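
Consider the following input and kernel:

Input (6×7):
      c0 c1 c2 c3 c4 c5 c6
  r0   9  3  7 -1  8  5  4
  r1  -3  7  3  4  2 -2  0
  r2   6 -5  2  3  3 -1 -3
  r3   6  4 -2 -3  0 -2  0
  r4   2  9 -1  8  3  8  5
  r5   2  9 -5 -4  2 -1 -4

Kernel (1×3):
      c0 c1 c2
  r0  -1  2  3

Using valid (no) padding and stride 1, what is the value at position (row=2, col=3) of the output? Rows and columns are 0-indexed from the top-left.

The receptive field on the input at this output position is [3 3 -1]. Elementwise product with the kernel and sum: 3·-1 + 3·2 + -1·3.

0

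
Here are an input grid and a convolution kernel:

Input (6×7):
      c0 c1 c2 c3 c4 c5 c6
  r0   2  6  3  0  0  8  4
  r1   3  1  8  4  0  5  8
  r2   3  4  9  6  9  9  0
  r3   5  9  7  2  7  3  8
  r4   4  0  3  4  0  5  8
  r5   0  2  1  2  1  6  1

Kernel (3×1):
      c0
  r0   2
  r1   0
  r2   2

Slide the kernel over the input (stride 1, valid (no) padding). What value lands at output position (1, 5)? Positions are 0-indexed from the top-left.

16

The receptive field on the input at this output position is [5 / 9 / 3]. Elementwise product with the kernel and sum: 5·2 + 3·2.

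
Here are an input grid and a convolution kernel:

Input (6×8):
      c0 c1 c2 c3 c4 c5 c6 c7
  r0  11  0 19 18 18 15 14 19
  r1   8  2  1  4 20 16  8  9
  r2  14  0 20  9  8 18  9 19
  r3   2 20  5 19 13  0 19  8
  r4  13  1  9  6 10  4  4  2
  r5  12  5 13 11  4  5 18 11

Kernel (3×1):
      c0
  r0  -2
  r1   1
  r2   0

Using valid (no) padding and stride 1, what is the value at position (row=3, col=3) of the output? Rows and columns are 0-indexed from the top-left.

-32

The receptive field on the input at this output position is [19 / 6 / 11]. Elementwise product with the kernel and sum: 19·-2 + 6·1.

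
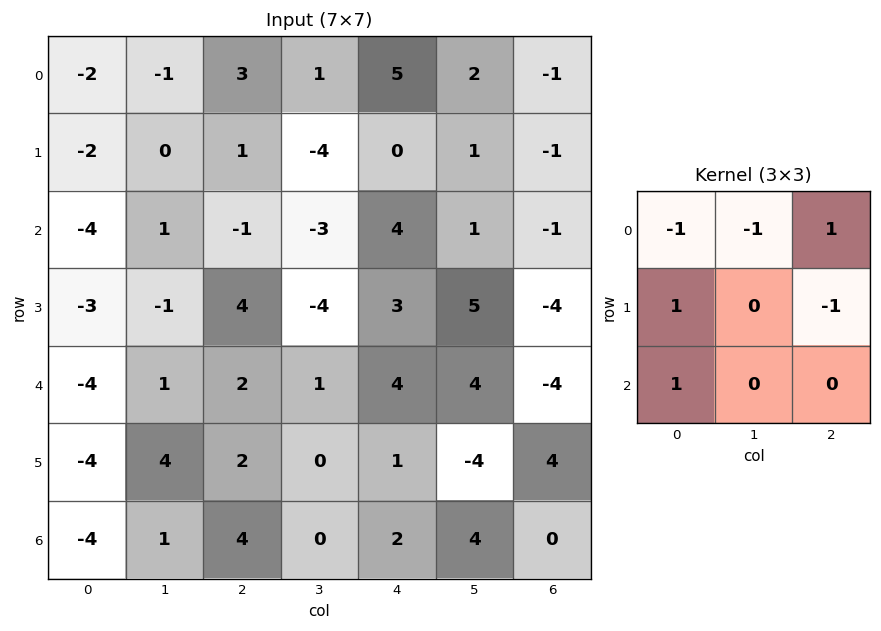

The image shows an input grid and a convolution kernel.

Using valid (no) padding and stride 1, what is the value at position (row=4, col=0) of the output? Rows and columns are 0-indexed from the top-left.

The receptive field on the input at this output position is [-4 1 2 / -4 4 2 / -4 1 4]. Elementwise product with the kernel and sum: -4·-1 + 1·-1 + 2·1 + -4·1 + 2·-1 + -4·1.

-5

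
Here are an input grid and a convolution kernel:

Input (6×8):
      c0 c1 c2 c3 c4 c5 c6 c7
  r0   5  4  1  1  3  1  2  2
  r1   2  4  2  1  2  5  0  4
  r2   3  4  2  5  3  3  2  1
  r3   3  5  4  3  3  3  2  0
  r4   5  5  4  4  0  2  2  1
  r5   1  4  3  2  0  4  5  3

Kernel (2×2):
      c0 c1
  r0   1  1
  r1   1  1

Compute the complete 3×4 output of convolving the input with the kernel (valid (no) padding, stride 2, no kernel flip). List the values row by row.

Output[0,0]: The receptive field on the input at this output position is [5 4 / 2 4]. Elementwise product with the kernel and sum: 5·1 + 4·1 + 2·1 + 4·1.

15 5 11 8
15 14 12 5
15 13 6 11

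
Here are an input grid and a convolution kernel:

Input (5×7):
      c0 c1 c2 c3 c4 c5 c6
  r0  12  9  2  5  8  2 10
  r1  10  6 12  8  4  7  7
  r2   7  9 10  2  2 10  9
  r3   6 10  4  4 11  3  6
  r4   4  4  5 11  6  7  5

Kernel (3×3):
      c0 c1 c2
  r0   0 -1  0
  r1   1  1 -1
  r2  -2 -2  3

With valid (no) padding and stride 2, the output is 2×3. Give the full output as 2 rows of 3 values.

Output[0,0]: The receptive field on the input at this output position is [12 9 2 / 10 6 12 / 7 9 10]. Elementwise product with the kernel and sum: 9·-1 + 10·1 + 6·1 + 12·-1 + 7·-2 + 9·-2 + 10·3.
Output[0,1]: The receptive field on the input at this output position is [2 5 8 / 12 8 4 / 10 2 2]. Elementwise product with the kernel and sum: 5·-1 + 12·1 + 8·1 + 4·-1 + 10·-2 + 2·-2 + 2·3.

-7 -7 5
2 -19 -13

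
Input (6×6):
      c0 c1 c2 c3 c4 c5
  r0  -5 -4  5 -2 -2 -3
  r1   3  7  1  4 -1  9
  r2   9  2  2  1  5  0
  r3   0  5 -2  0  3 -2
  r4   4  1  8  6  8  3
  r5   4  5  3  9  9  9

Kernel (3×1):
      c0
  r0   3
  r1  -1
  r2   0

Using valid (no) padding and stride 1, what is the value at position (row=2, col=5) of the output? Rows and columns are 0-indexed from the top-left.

The receptive field on the input at this output position is [0 / -2 / 3]. Elementwise product with the kernel and sum: 0·3 + -2·-1.

2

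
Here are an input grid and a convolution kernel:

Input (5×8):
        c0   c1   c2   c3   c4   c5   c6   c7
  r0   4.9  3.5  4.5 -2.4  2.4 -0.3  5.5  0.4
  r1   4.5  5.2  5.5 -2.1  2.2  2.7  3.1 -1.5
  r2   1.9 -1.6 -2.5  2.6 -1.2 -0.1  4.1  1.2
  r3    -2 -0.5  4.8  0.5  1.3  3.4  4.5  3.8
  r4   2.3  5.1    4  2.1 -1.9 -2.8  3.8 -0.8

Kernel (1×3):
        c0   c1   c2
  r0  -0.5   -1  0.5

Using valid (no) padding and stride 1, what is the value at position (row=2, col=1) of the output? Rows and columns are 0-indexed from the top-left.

The receptive field on the input at this output position is [-1.6 -2.5 2.6]. Elementwise product with the kernel and sum: -1.6·-0.5 + -2.5·-1 + 2.6·0.5.

4.6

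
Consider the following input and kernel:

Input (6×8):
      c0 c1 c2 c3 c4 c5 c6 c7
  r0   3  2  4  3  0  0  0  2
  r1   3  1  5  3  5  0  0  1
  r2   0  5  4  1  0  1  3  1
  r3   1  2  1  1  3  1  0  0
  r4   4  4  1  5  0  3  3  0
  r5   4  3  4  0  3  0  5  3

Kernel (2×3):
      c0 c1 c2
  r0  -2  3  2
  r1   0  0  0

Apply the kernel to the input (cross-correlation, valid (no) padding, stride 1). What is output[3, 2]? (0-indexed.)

7

The receptive field on the input at this output position is [1 1 3 / 1 5 0]. Elementwise product with the kernel and sum: 1·-2 + 1·3 + 3·2.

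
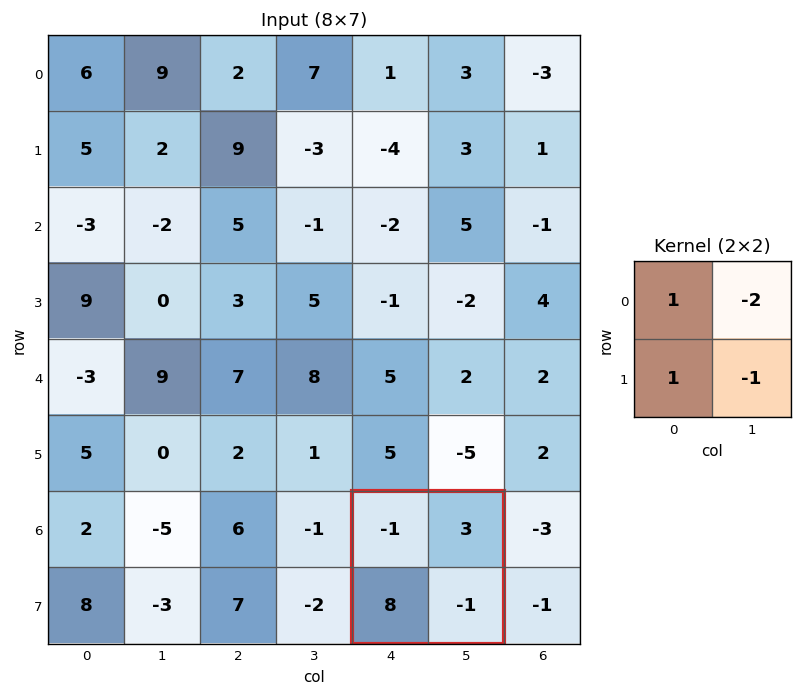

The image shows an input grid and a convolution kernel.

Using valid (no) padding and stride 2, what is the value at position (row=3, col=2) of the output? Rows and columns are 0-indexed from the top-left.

2

The receptive field on the input at this output position is [-1 3 / 8 -1]. Elementwise product with the kernel and sum: -1·1 + 3·-2 + 8·1 + -1·-1.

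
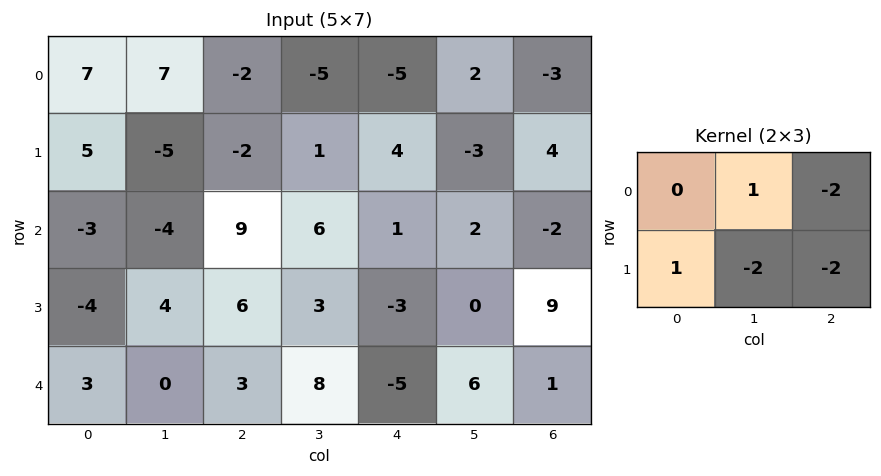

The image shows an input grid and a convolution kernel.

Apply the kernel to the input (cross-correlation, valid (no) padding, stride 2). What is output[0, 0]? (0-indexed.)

30

The receptive field on the input at this output position is [7 7 -2 / 5 -5 -2]. Elementwise product with the kernel and sum: 7·1 + -2·-2 + 5·1 + -5·-2 + -2·-2.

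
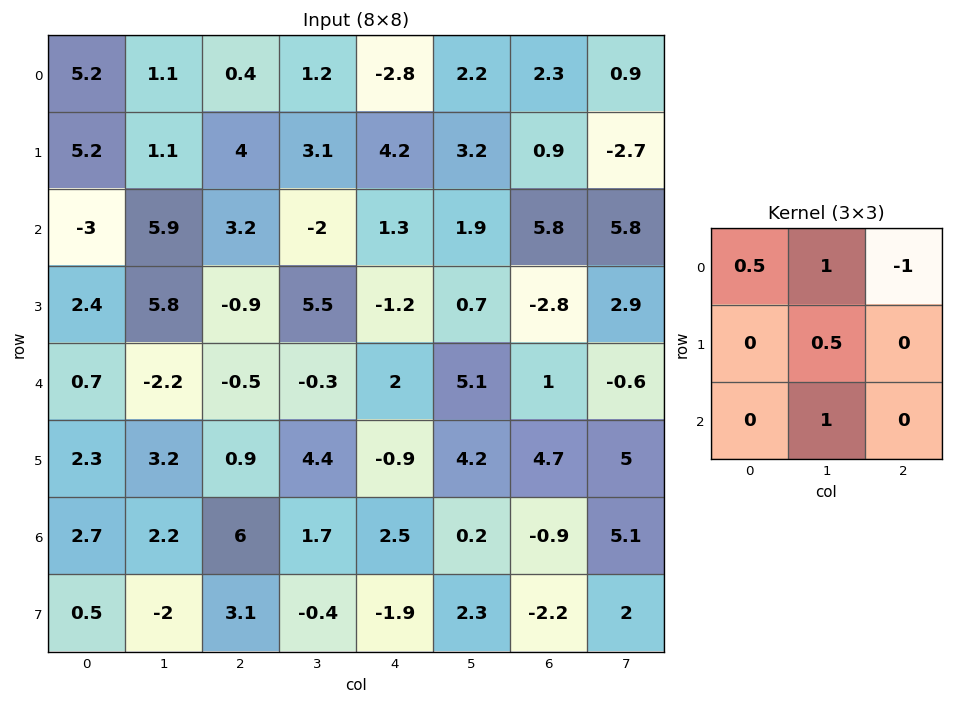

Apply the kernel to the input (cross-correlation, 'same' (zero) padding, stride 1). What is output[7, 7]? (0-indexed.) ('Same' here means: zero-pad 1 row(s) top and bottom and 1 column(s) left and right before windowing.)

The receptive field on the zero-padded input at this output position is [-0.9 5.1 0 / -2.2 2 0 / 0 0 0]. Elementwise product with the kernel and sum: -0.9·0.5 + 5.1·1 + 0·-1 + 2·0.5 + 0·1.

5.65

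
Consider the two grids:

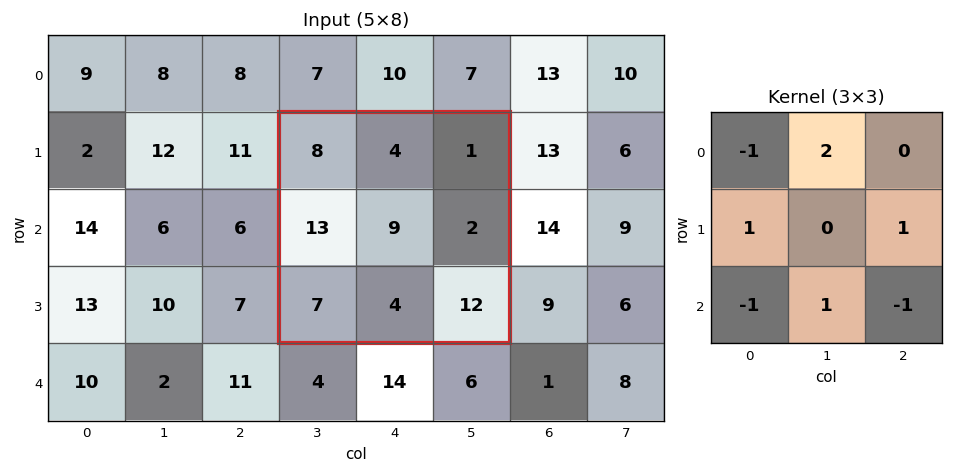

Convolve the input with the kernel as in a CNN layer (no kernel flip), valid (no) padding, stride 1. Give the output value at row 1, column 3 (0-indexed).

The receptive field on the input at this output position is [8 4 1 / 13 9 2 / 7 4 12]. Elementwise product with the kernel and sum: 8·-1 + 4·2 + 13·1 + 2·1 + 7·-1 + 4·1 + 12·-1.

0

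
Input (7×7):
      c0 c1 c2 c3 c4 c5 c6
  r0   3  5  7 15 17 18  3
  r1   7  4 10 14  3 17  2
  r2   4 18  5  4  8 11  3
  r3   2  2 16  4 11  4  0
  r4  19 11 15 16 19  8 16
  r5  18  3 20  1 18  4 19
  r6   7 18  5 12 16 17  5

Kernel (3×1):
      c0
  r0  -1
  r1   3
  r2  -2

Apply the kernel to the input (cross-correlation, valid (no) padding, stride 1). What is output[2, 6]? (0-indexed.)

The receptive field on the input at this output position is [3 / 0 / 16]. Elementwise product with the kernel and sum: 3·-1 + 0·3 + 16·-2.

-35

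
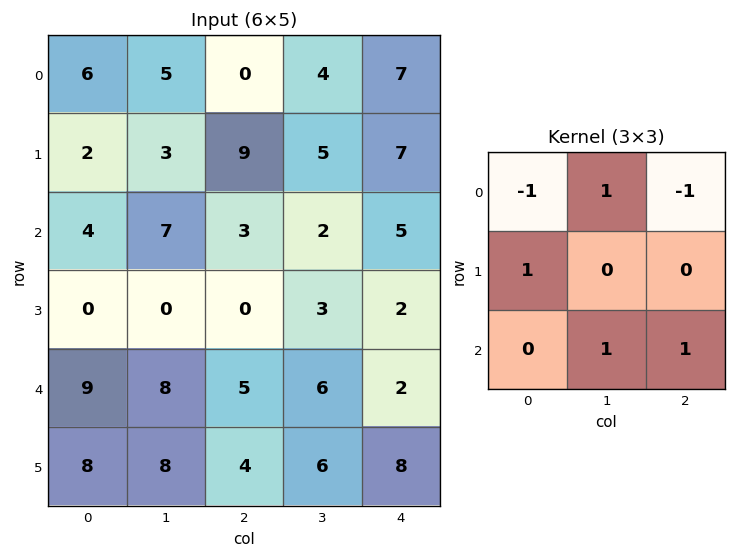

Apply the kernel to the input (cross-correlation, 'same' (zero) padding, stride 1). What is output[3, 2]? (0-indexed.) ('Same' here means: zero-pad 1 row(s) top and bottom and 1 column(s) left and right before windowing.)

5

The receptive field on the zero-padded input at this output position is [7 3 2 / 0 0 3 / 8 5 6]. Elementwise product with the kernel and sum: 7·-1 + 3·1 + 2·-1 + 0·1 + 5·1 + 6·1.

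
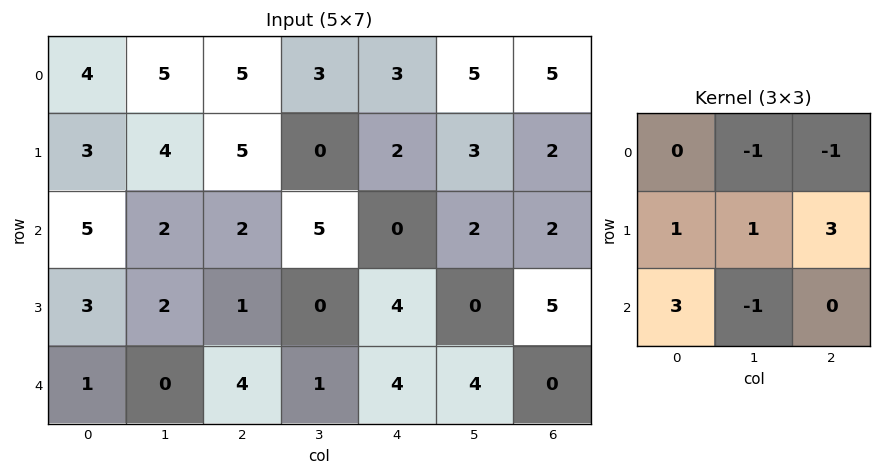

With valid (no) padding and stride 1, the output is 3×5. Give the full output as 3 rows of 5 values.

Output[0,0]: The receptive field on the input at this output position is [4 5 5 / 3 4 5 / 5 2 2]. Elementwise product with the kernel and sum: 5·-1 + 5·-1 + 3·1 + 4·1 + 5·3 + 5·3 + 2·-1.

25 5 6 18 -1
11 19 8 2 15
7 -8 19 1 23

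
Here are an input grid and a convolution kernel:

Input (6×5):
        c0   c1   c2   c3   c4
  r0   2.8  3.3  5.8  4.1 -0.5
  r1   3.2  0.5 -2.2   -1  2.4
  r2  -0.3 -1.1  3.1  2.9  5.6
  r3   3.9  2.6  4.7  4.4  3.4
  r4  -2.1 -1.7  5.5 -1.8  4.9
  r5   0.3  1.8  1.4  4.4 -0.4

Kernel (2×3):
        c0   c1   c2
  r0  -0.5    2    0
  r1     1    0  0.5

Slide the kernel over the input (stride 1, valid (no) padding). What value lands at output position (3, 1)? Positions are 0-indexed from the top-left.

The receptive field on the input at this output position is [2.6 4.7 4.4 / -1.7 5.5 -1.8]. Elementwise product with the kernel and sum: 2.6·-0.5 + 4.7·2 + -1.7·1 + -1.8·0.5.

5.5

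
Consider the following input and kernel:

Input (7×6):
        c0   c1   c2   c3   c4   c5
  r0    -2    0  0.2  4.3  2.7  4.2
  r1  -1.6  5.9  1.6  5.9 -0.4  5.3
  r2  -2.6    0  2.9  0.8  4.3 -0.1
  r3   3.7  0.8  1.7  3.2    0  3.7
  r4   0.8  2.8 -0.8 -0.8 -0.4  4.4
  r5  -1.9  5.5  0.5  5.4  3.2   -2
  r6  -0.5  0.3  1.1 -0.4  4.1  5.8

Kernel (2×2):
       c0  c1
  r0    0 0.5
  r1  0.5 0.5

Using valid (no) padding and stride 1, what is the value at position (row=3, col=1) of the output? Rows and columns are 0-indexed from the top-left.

The receptive field on the input at this output position is [0.8 1.7 / 2.8 -0.8]. Elementwise product with the kernel and sum: 1.7·0.5 + 2.8·0.5 + -0.8·0.5.

1.85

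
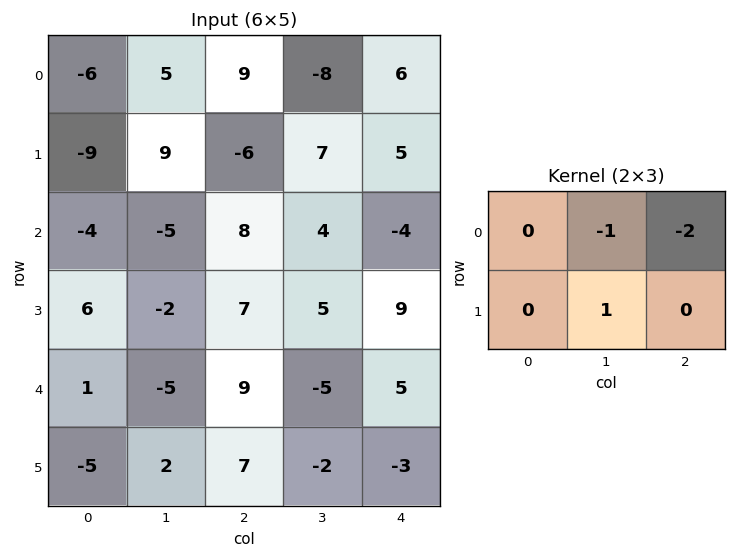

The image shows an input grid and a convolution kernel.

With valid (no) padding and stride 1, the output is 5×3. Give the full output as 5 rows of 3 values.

-14 1 3
-2 0 -13
-13 -9 9
-17 -8 -28
-11 8 -7

Output[0,0]: The receptive field on the input at this output position is [-6 5 9 / -9 9 -6]. Elementwise product with the kernel and sum: 5·-1 + 9·-2 + 9·1.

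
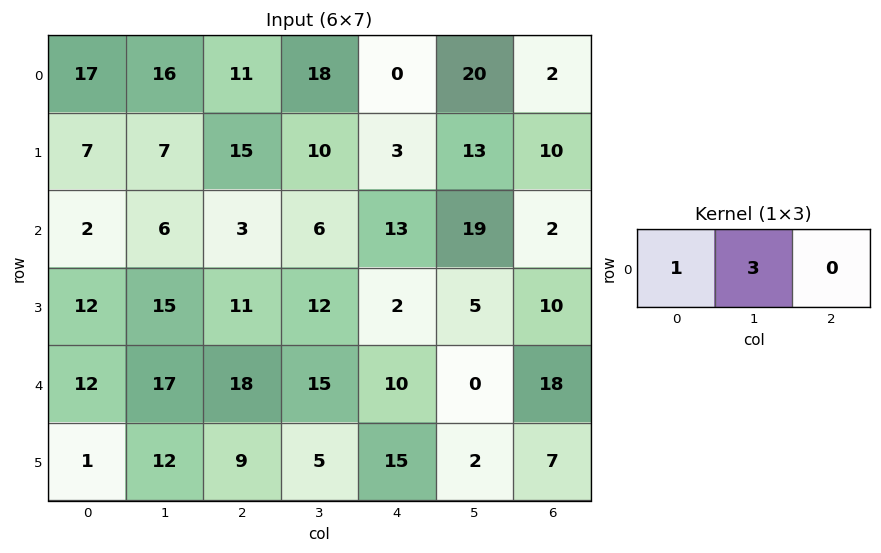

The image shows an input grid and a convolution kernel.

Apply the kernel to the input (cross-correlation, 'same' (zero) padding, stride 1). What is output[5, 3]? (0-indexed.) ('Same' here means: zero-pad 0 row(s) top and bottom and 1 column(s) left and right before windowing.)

24

The receptive field on the zero-padded input at this output position is [9 5 15]. Elementwise product with the kernel and sum: 9·1 + 5·3.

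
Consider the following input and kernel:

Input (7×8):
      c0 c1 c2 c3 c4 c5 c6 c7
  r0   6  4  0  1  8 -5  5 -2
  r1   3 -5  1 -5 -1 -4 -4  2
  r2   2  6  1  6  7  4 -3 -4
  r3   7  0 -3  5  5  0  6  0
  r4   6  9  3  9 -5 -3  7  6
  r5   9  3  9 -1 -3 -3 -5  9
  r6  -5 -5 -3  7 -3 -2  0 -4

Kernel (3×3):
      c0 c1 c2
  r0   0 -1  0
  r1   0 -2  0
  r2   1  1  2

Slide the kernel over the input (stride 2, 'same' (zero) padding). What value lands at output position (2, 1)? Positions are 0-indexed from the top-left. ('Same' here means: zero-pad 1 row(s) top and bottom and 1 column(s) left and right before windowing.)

The receptive field on the zero-padded input at this output position is [0 -3 5 / 9 3 9 / 3 9 -1]. Elementwise product with the kernel and sum: -3·-1 + 3·-2 + 3·1 + 9·1 + -1·2.

7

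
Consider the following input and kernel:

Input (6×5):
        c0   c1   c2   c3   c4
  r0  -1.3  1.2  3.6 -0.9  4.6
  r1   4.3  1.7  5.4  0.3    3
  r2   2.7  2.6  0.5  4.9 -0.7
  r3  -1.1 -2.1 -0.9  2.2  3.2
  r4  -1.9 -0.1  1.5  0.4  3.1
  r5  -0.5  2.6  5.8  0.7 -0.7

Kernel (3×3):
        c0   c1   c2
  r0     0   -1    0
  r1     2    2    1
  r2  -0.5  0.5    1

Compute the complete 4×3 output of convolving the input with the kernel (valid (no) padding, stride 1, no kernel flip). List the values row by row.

16.65 14.75 16.8
8 8.5 14.55
-7.5 -3.1 3.45
6.95 6.4 1.45

Output[0,0]: The receptive field on the input at this output position is [-1.3 1.2 3.6 / 4.3 1.7 5.4 / 2.7 2.6 0.5]. Elementwise product with the kernel and sum: 1.2·-1 + 4.3·2 + 1.7·2 + 5.4·1 + 2.7·-0.5 + 2.6·0.5 + 0.5·1.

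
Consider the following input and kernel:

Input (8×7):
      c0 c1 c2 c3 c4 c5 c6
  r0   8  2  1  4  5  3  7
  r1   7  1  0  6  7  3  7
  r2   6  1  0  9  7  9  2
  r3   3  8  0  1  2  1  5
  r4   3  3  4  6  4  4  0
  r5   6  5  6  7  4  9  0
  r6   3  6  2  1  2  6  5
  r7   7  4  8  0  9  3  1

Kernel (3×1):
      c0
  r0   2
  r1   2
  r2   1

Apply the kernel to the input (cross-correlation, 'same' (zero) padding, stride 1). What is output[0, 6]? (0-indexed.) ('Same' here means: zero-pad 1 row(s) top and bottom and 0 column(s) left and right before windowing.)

The receptive field on the zero-padded input at this output position is [0 / 7 / 7]. Elementwise product with the kernel and sum: 0·2 + 7·2 + 7·1.

21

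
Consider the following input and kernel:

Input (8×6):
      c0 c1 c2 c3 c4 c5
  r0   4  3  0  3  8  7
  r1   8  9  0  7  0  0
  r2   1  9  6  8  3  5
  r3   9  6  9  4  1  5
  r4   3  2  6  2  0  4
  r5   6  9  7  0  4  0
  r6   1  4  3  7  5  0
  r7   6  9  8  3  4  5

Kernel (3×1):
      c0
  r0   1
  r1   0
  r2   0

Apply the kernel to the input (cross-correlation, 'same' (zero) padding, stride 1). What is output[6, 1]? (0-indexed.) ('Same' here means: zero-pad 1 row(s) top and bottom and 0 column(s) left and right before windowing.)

The receptive field on the zero-padded input at this output position is [9 / 4 / 9]. Elementwise product with the kernel and sum: 9·1.

9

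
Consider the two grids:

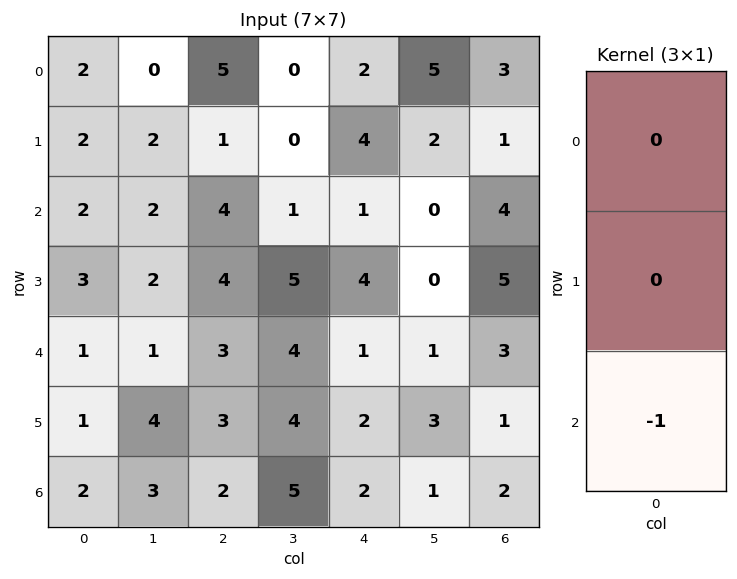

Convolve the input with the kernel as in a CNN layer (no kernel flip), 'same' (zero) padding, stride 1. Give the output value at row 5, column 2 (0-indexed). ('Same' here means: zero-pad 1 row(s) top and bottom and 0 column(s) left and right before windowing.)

-2

The receptive field on the zero-padded input at this output position is [3 / 3 / 2]. Elementwise product with the kernel and sum: 2·-1.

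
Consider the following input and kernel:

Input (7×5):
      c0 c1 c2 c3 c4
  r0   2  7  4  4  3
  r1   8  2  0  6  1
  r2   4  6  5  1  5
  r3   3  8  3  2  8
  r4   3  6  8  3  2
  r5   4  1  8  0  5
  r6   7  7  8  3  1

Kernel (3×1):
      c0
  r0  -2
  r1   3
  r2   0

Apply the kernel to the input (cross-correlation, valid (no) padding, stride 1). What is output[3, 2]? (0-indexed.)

The receptive field on the input at this output position is [3 / 8 / 8]. Elementwise product with the kernel and sum: 3·-2 + 8·3.

18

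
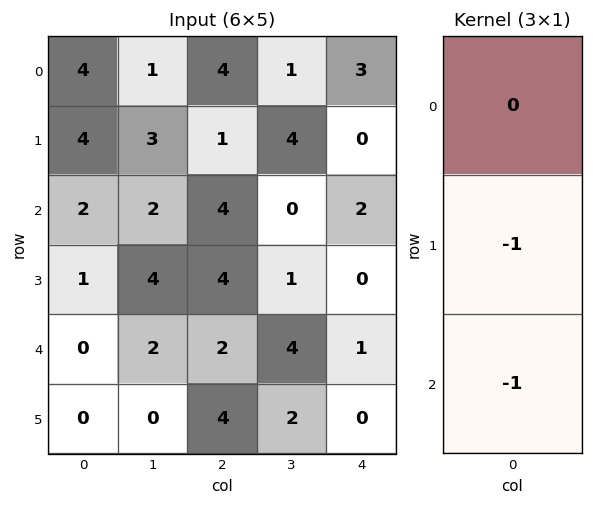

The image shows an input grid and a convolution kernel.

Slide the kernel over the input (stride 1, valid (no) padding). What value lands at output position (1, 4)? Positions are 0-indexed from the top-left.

The receptive field on the input at this output position is [0 / 2 / 0]. Elementwise product with the kernel and sum: 2·-1 + 0·-1.

-2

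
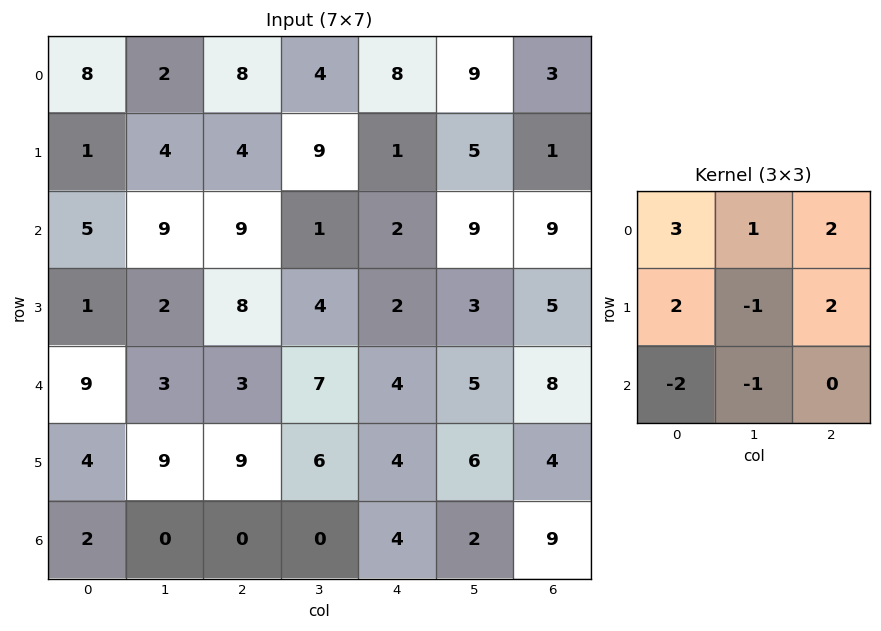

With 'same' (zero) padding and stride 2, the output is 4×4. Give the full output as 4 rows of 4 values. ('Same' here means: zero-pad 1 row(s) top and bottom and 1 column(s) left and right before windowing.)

-5 -8 -1 4
21 33 46 14
-2 12 24 0
20 48 34 17

Output[0,0]: The receptive field on the zero-padded input at this output position is [0 0 0 / 0 8 2 / 0 1 4]. Elementwise product with the kernel and sum: 0·3 + 0·1 + 0·2 + 0·2 + 8·-1 + 2·2 + 0·-2 + 1·-1.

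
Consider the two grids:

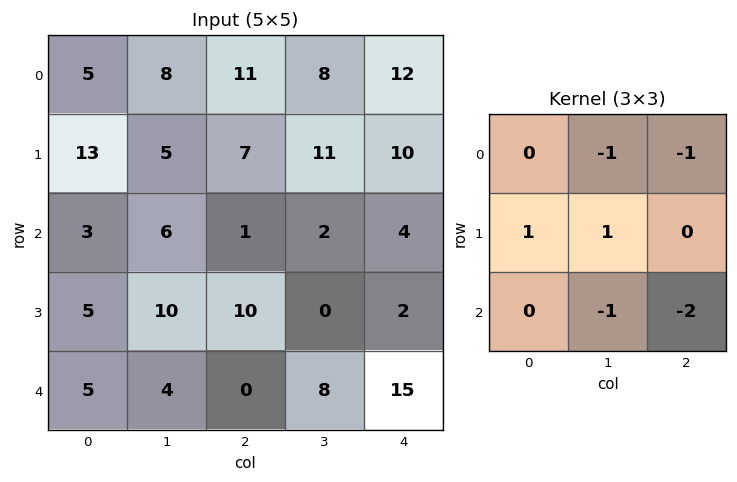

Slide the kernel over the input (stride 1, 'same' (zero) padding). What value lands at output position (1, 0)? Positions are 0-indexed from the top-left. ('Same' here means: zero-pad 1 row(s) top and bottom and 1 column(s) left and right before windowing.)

The receptive field on the zero-padded input at this output position is [0 5 8 / 0 13 5 / 0 3 6]. Elementwise product with the kernel and sum: 5·-1 + 8·-1 + 0·1 + 13·1 + 3·-1 + 6·-2.

-15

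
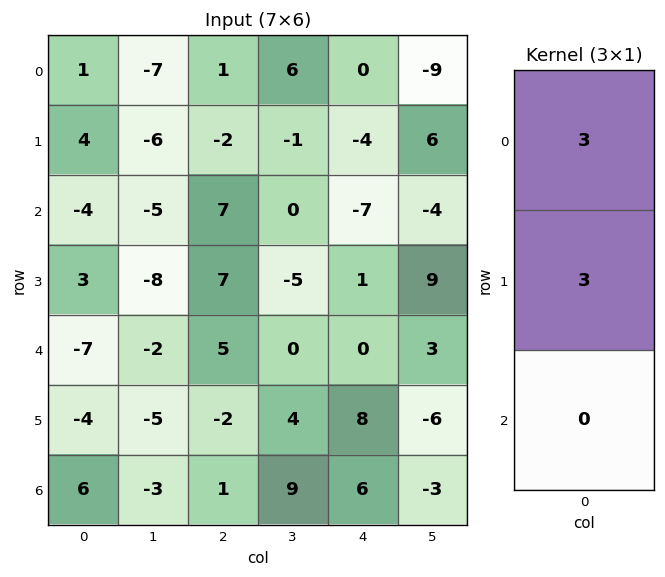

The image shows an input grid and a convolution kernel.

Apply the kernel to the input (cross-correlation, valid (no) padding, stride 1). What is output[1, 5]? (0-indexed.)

6

The receptive field on the input at this output position is [6 / -4 / 9]. Elementwise product with the kernel and sum: 6·3 + -4·3.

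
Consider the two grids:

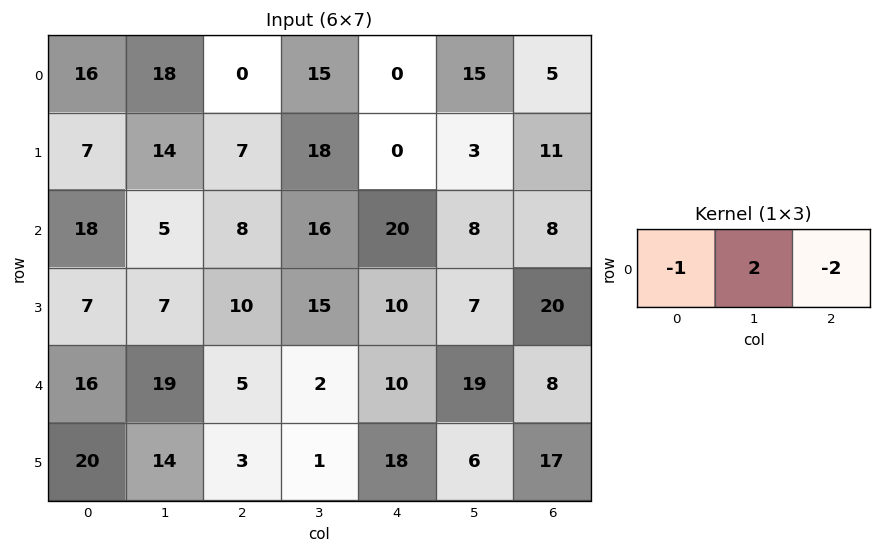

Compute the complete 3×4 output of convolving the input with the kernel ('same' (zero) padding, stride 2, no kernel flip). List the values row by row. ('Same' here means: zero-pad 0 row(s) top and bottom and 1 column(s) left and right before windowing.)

-4 -48 -45 -5
26 -21 8 8
-6 -13 -20 -3

Output[0,0]: The receptive field on the zero-padded input at this output position is [0 16 18]. Elementwise product with the kernel and sum: 0·-1 + 16·2 + 18·-2.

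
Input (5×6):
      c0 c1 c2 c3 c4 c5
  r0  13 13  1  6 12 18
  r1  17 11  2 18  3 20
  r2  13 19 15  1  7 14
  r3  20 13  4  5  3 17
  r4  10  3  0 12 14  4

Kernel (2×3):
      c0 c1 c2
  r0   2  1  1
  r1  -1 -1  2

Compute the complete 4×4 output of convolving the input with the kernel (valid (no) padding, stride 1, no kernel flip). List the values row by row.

16 56 6 61
45 10 23 79
35 47 35 49
44 56 32 12

Output[0,0]: The receptive field on the input at this output position is [13 13 1 / 17 11 2]. Elementwise product with the kernel and sum: 13·2 + 13·1 + 1·1 + 17·-1 + 11·-1 + 2·2.
Output[0,1]: The receptive field on the input at this output position is [13 1 6 / 11 2 18]. Elementwise product with the kernel and sum: 13·2 + 1·1 + 6·1 + 11·-1 + 2·-1 + 18·2.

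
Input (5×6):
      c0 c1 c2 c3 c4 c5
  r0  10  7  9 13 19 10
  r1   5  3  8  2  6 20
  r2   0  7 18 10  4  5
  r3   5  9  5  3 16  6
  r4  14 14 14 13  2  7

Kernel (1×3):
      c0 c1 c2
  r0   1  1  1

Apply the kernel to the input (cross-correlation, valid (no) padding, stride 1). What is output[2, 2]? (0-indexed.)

32

The receptive field on the input at this output position is [18 10 4]. Elementwise product with the kernel and sum: 18·1 + 10·1 + 4·1.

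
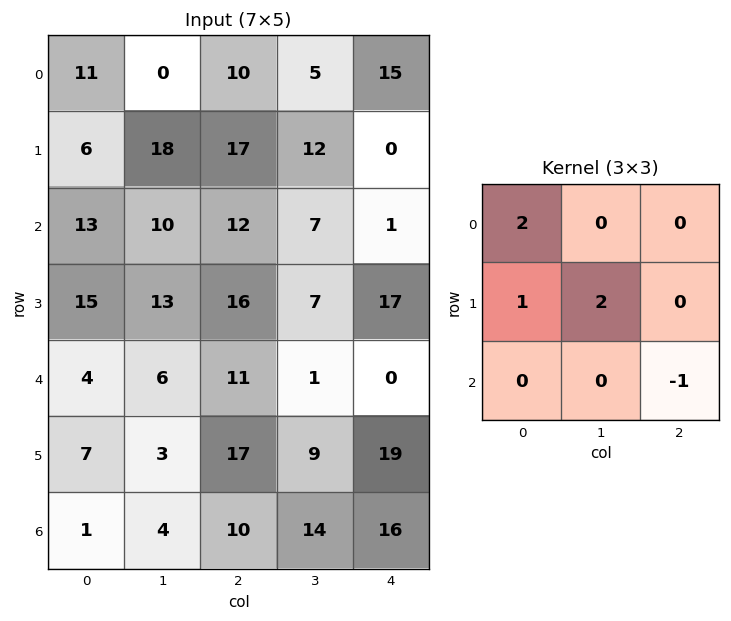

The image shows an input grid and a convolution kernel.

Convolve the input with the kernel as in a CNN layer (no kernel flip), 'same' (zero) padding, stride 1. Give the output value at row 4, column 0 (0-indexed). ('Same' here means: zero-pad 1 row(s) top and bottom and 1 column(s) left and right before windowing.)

5

The receptive field on the zero-padded input at this output position is [0 15 13 / 0 4 6 / 0 7 3]. Elementwise product with the kernel and sum: 0·2 + 0·1 + 4·2 + 3·-1.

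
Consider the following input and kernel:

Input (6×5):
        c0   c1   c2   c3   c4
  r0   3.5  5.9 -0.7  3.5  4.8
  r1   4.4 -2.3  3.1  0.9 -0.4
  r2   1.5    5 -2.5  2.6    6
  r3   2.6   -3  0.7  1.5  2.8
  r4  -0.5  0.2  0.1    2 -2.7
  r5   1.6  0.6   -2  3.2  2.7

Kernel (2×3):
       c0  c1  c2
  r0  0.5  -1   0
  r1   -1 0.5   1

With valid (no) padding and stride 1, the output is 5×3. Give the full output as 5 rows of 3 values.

Output[0,0]: The receptive field on the input at this output position is [3.5 5.9 -0.7 / 4.4 -2.3 3.1]. Elementwise product with the kernel and sum: 3.5·0.5 + 5.9·-1 + 4.4·-1 + -2.3·0.5 + 3.1·1.
Output[0,1]: The receptive field on the input at this output position is [5.9 -0.7 3.5 / -2.3 3.1 0.9]. Elementwise product with the kernel and sum: 5.9·0.5 + -0.7·-1 + -2.3·-1 + 3.1·0.5 + 0.9·1.

-6.6 8.4 -6.9
3 -7.9 10.45
-7.65 9.85 -1
5 -0.35 -2.95
-3.75 1.6 4.35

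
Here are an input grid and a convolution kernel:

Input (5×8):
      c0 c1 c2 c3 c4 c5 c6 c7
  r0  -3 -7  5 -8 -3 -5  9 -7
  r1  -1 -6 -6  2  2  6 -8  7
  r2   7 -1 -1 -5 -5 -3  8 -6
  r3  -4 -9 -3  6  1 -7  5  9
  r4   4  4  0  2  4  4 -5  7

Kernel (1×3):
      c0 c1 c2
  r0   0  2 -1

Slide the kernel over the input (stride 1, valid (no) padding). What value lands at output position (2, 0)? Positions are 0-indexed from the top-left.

-1

The receptive field on the input at this output position is [7 -1 -1]. Elementwise product with the kernel and sum: -1·2 + -1·-1.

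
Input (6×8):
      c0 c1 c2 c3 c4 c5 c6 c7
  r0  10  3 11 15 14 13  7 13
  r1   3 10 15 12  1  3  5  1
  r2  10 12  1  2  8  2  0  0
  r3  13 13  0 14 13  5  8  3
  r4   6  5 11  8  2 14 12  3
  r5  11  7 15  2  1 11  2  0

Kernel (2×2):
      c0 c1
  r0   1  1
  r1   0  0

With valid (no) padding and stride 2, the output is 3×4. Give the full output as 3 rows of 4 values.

13 26 27 20
22 3 10 0
11 19 16 15

Output[0,0]: The receptive field on the input at this output position is [10 3 / 3 10]. Elementwise product with the kernel and sum: 10·1 + 3·1.
Output[0,1]: The receptive field on the input at this output position is [11 15 / 15 12]. Elementwise product with the kernel and sum: 11·1 + 15·1.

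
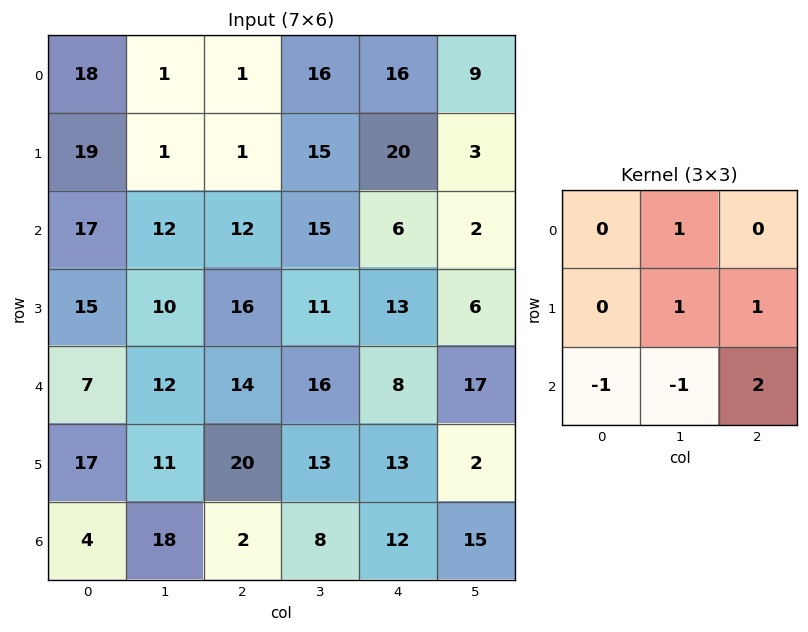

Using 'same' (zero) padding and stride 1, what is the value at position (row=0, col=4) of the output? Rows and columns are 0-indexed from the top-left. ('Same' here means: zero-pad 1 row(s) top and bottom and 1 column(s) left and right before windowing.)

The receptive field on the zero-padded input at this output position is [0 0 0 / 16 16 9 / 15 20 3]. Elementwise product with the kernel and sum: 0·1 + 16·1 + 9·1 + 15·-1 + 20·-1 + 3·2.

-4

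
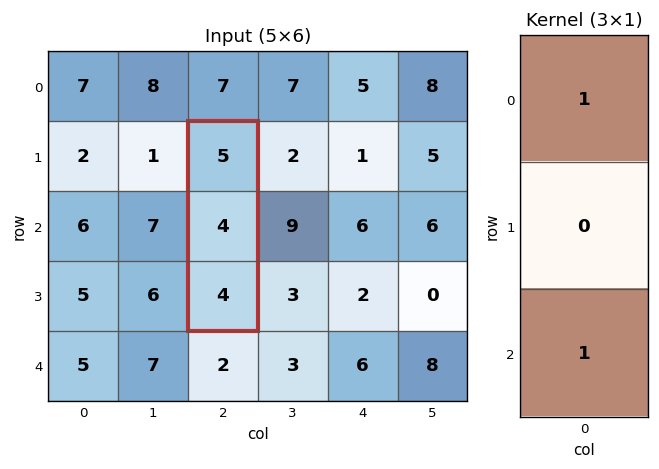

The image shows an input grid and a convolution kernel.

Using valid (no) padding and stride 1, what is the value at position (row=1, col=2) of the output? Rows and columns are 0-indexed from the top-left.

9

The receptive field on the input at this output position is [5 / 4 / 4]. Elementwise product with the kernel and sum: 5·1 + 4·1.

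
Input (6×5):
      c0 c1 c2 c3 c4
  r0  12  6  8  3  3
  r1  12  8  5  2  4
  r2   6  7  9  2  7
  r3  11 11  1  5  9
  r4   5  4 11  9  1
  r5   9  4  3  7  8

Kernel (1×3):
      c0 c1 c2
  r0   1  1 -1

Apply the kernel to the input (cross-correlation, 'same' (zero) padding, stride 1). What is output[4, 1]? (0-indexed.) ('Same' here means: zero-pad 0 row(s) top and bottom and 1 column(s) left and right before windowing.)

-2

The receptive field on the zero-padded input at this output position is [5 4 11]. Elementwise product with the kernel and sum: 5·1 + 4·1 + 11·-1.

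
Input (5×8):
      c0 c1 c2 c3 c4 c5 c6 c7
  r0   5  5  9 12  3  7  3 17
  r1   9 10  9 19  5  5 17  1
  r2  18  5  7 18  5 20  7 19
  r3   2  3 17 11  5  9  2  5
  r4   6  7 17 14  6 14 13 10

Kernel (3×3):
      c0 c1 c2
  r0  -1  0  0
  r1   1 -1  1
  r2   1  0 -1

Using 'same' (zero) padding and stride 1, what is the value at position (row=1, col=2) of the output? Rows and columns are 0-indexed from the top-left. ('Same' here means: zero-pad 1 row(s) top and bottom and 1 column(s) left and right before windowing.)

The receptive field on the zero-padded input at this output position is [5 9 12 / 10 9 19 / 5 7 18]. Elementwise product with the kernel and sum: 5·-1 + 10·1 + 9·-1 + 19·1 + 5·1 + 18·-1.

2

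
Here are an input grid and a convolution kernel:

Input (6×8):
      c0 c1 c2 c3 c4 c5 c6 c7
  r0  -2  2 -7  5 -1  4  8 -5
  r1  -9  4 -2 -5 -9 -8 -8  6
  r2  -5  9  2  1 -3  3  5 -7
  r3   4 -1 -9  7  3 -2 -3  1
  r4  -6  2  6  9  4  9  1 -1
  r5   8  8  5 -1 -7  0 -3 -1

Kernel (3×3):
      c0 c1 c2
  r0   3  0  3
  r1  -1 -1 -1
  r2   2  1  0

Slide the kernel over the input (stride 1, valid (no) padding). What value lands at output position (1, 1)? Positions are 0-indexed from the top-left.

The receptive field on the input at this output position is [4 -2 -5 / 9 2 1 / -1 -9 7]. Elementwise product with the kernel and sum: 4·3 + -5·3 + 9·-1 + 2·-1 + 1·-1 + -1·2 + -9·1.

-26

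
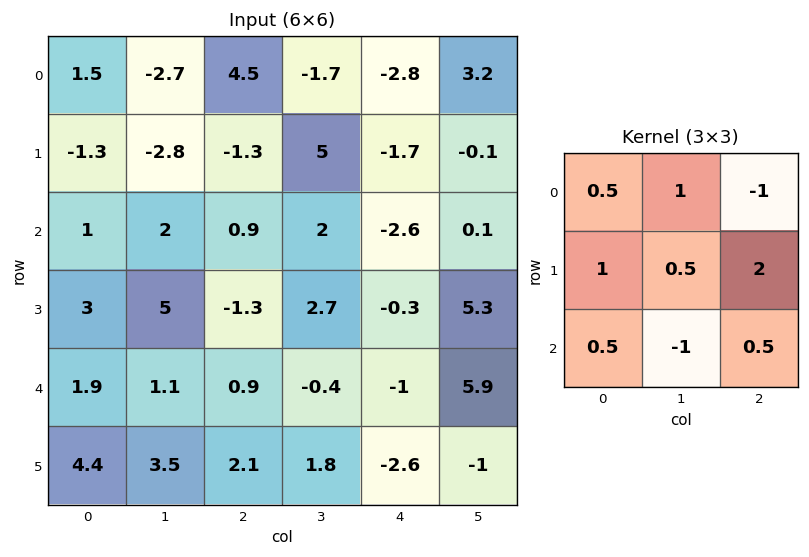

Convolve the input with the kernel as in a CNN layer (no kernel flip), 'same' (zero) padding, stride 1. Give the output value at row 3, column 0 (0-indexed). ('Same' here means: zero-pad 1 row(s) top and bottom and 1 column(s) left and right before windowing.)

9.15

The receptive field on the zero-padded input at this output position is [0 1 2 / 0 3 5 / 0 1.9 1.1]. Elementwise product with the kernel and sum: 0·0.5 + 1·1 + 2·-1 + 0·1 + 3·0.5 + 5·2 + 0·0.5 + 1.9·-1 + 1.1·0.5.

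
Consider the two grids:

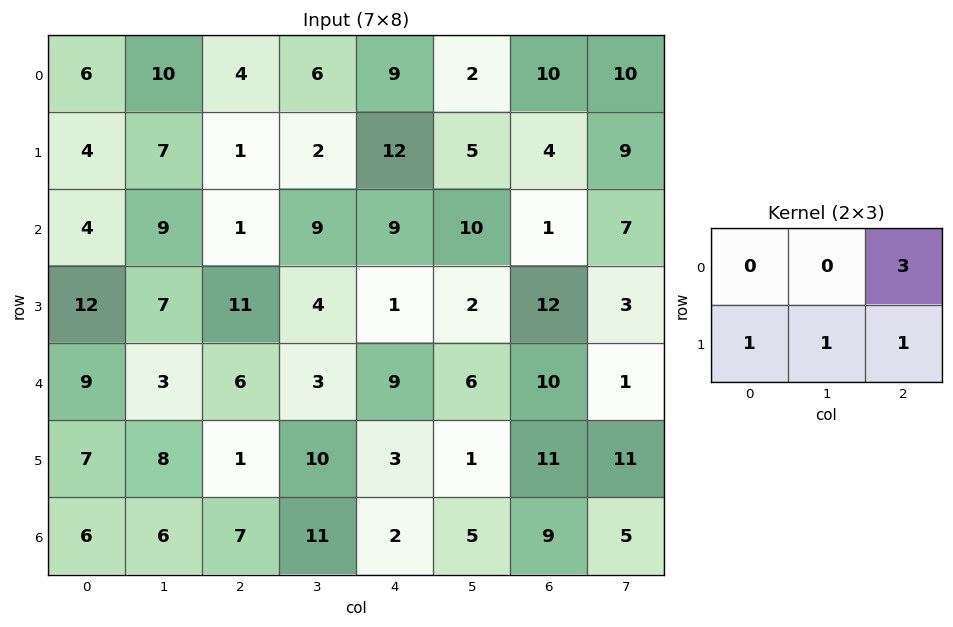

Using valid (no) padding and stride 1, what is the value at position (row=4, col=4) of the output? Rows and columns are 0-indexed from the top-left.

45

The receptive field on the input at this output position is [9 6 10 / 3 1 11]. Elementwise product with the kernel and sum: 10·3 + 3·1 + 1·1 + 11·1.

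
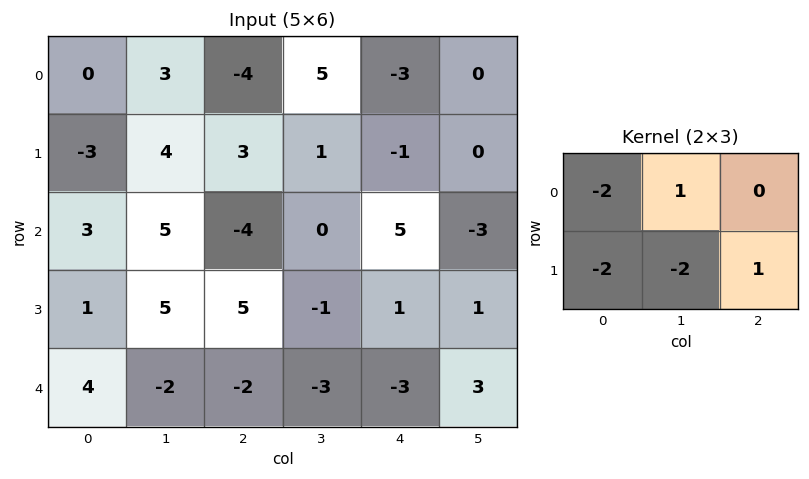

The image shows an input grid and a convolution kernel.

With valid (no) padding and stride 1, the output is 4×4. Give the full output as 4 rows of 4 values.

4 -23 4 -13
-10 -7 8 -16
-8 -35 1 6
-3 0 -4 18

Output[0,0]: The receptive field on the input at this output position is [0 3 -4 / -3 4 3]. Elementwise product with the kernel and sum: 0·-2 + 3·1 + -3·-2 + 4·-2 + 3·1.
Output[0,1]: The receptive field on the input at this output position is [3 -4 5 / 4 3 1]. Elementwise product with the kernel and sum: 3·-2 + -4·1 + 4·-2 + 3·-2 + 1·1.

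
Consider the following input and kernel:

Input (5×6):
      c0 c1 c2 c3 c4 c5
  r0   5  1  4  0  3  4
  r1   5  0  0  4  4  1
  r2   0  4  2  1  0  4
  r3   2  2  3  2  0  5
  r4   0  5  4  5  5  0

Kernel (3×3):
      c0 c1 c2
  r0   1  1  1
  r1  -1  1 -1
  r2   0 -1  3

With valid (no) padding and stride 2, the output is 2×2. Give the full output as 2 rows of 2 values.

7 6
10 12

Output[0,0]: The receptive field on the input at this output position is [5 1 4 / 5 0 0 / 0 4 2]. Elementwise product with the kernel and sum: 5·1 + 1·1 + 4·1 + 5·-1 + 0·1 + 0·-1 + 4·-1 + 2·3.
Output[0,1]: The receptive field on the input at this output position is [4 0 3 / 0 4 4 / 2 1 0]. Elementwise product with the kernel and sum: 4·1 + 0·1 + 3·1 + 0·-1 + 4·1 + 4·-1 + 1·-1 + 0·3.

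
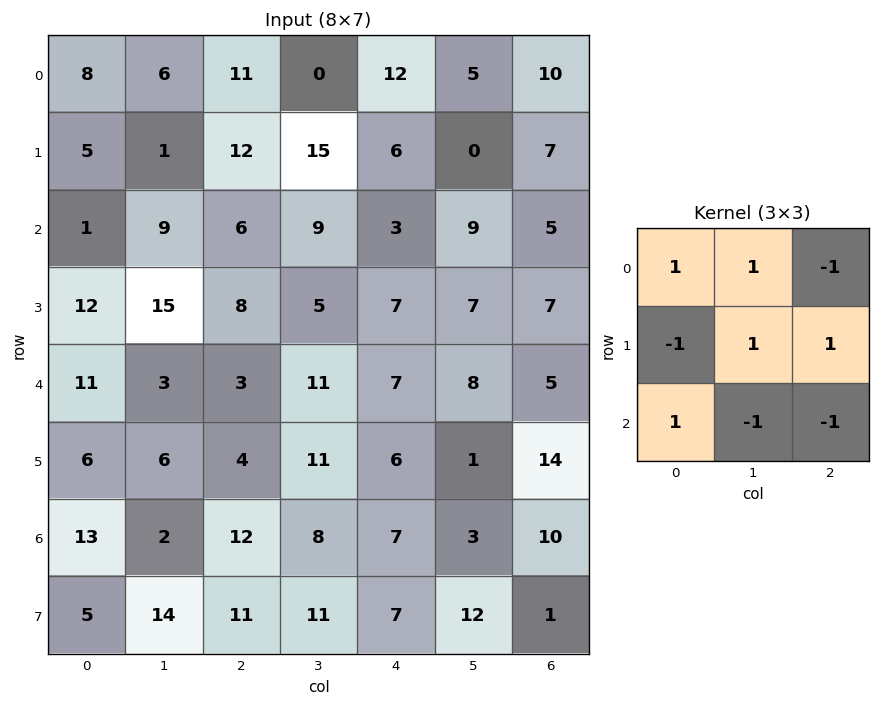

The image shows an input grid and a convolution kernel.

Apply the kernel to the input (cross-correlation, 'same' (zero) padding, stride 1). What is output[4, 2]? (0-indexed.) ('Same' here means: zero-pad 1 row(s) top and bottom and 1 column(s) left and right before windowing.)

The receptive field on the zero-padded input at this output position is [15 8 5 / 3 3 11 / 6 4 11]. Elementwise product with the kernel and sum: 15·1 + 8·1 + 5·-1 + 3·-1 + 3·1 + 11·1 + 6·1 + 4·-1 + 11·-1.

20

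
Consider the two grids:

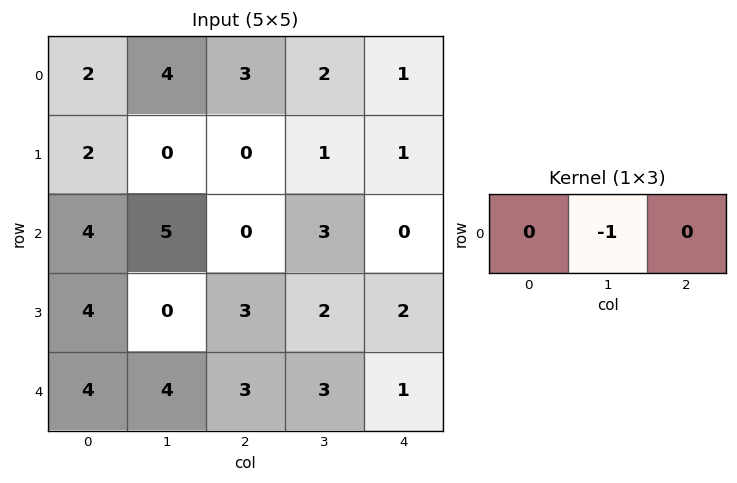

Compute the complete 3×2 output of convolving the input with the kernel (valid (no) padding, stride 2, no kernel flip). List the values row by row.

-4 -2
-5 -3
-4 -3

Output[0,0]: The receptive field on the input at this output position is [2 4 3]. Elementwise product with the kernel and sum: 4·-1.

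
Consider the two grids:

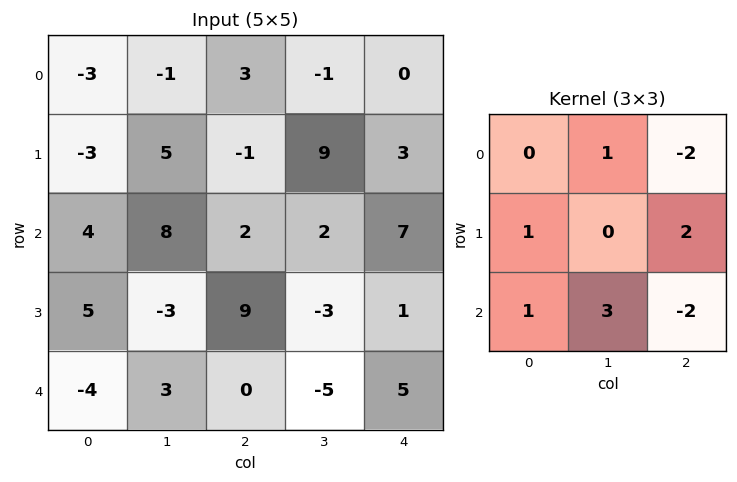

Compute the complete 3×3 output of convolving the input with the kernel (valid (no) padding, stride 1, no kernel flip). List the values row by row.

Output[0,0]: The receptive field on the input at this output position is [-3 -1 3 / -3 5 -1 / 4 8 2]. Elementwise product with the kernel and sum: -1·1 + 3·-2 + -3·1 + -1·2 + 4·1 + 8·3 + 2·-2.

12 38 -2
-7 23 17
32 2 -26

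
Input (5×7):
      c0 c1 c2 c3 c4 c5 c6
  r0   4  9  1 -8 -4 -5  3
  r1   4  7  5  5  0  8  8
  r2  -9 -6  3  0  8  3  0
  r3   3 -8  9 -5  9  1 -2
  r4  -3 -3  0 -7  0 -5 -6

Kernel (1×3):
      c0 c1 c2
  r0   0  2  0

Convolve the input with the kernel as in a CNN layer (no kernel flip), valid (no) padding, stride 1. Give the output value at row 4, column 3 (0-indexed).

The receptive field on the input at this output position is [-7 0 -5]. Elementwise product with the kernel and sum: 0·2.

0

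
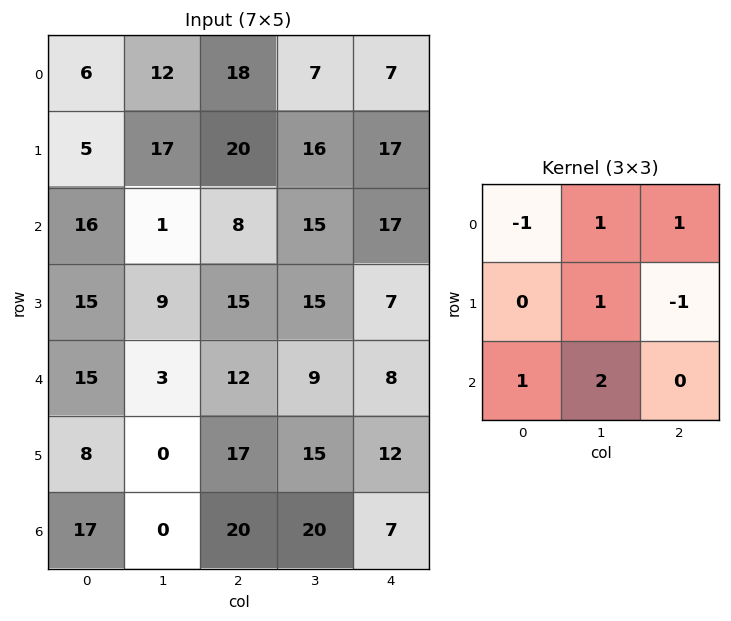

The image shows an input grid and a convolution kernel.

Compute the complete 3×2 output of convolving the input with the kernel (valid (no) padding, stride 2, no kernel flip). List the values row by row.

39 33
8 62
0 68

Output[0,0]: The receptive field on the input at this output position is [6 12 18 / 5 17 20 / 16 1 8]. Elementwise product with the kernel and sum: 6·-1 + 12·1 + 18·1 + 17·1 + 20·-1 + 16·1 + 1·2.
Output[0,1]: The receptive field on the input at this output position is [18 7 7 / 20 16 17 / 8 15 17]. Elementwise product with the kernel and sum: 18·-1 + 7·1 + 7·1 + 16·1 + 17·-1 + 8·1 + 15·2.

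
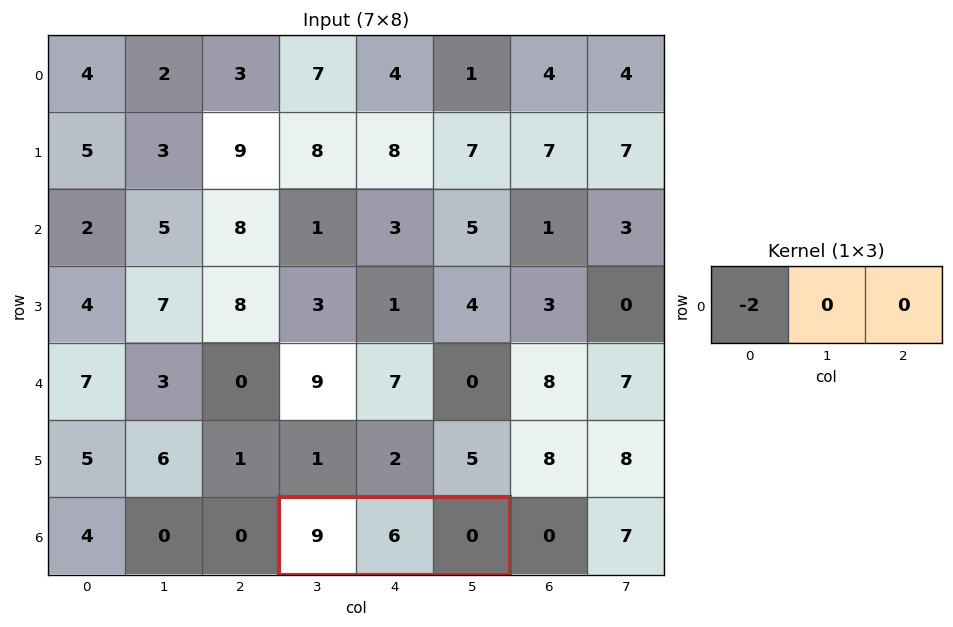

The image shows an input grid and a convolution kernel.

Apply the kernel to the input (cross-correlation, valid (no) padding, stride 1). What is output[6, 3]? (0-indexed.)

-18

The receptive field on the input at this output position is [9 6 0]. Elementwise product with the kernel and sum: 9·-2.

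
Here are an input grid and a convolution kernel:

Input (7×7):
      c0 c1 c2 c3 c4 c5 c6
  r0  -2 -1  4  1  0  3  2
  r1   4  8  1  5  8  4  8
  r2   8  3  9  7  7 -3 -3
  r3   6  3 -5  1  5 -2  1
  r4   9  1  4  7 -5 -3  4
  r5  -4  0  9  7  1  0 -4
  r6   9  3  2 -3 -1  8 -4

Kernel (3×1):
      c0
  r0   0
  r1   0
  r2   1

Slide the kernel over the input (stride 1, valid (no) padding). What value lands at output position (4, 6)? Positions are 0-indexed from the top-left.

The receptive field on the input at this output position is [4 / -4 / -4]. Elementwise product with the kernel and sum: -4·1.

-4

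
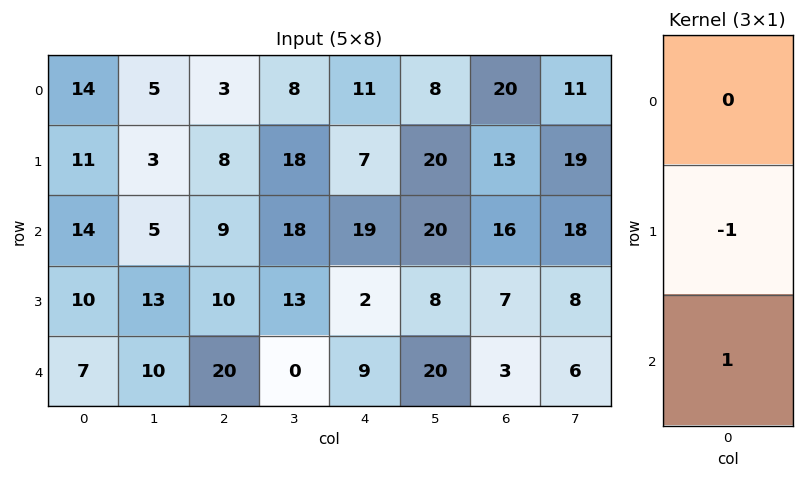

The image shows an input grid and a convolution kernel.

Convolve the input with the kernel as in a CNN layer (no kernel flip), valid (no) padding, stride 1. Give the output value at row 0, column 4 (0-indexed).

12

The receptive field on the input at this output position is [11 / 7 / 19]. Elementwise product with the kernel and sum: 7·-1 + 19·1.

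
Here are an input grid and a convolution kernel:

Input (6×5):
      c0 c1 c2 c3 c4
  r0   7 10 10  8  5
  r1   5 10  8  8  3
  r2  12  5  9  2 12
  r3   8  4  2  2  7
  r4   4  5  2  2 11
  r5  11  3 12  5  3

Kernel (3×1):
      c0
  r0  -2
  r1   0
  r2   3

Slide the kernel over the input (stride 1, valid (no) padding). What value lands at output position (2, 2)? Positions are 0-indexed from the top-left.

The receptive field on the input at this output position is [9 / 2 / 2]. Elementwise product with the kernel and sum: 9·-2 + 2·3.

-12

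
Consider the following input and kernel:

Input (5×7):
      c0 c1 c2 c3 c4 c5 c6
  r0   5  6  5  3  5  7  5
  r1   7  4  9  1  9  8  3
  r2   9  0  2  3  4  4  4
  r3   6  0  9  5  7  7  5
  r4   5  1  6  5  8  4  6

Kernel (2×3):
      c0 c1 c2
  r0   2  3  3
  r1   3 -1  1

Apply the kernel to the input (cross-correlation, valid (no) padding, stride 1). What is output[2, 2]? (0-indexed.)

54

The receptive field on the input at this output position is [2 3 4 / 9 5 7]. Elementwise product with the kernel and sum: 2·2 + 3·3 + 4·3 + 9·3 + 5·-1 + 7·1.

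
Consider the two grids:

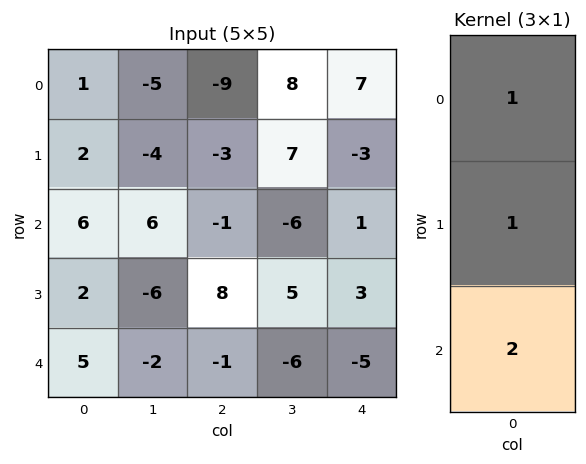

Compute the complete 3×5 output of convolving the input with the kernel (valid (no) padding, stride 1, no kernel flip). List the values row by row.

15 3 -14 3 6
12 -10 12 11 4
18 -4 5 -13 -6

Output[0,0]: The receptive field on the input at this output position is [1 / 2 / 6]. Elementwise product with the kernel and sum: 1·1 + 2·1 + 6·2.
Output[0,1]: The receptive field on the input at this output position is [-5 / -4 / 6]. Elementwise product with the kernel and sum: -5·1 + -4·1 + 6·2.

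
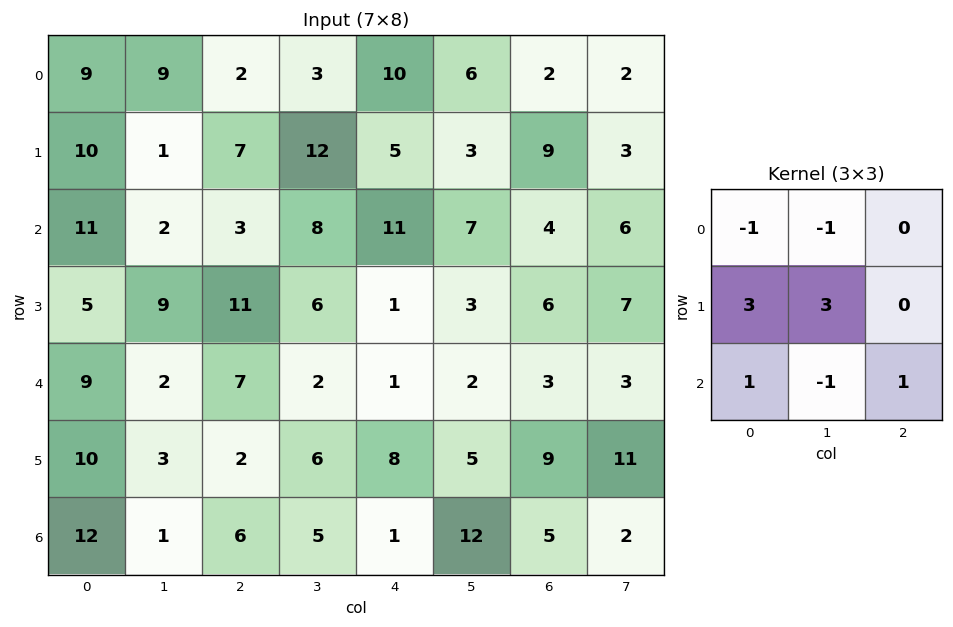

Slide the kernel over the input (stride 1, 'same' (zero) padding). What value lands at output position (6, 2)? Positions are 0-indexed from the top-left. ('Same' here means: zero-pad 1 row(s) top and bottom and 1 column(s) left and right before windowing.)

The receptive field on the zero-padded input at this output position is [3 2 6 / 1 6 5 / 0 0 0]. Elementwise product with the kernel and sum: 3·-1 + 2·-1 + 1·3 + 6·3 + 0·1 + 0·-1 + 0·1.

16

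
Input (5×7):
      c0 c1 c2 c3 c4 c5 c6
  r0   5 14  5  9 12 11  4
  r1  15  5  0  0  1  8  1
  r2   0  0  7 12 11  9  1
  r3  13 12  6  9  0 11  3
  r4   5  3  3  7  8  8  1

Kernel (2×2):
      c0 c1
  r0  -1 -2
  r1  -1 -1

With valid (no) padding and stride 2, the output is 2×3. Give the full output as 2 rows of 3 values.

-53 -23 -43
-25 -46 -40

Output[0,0]: The receptive field on the input at this output position is [5 14 / 15 5]. Elementwise product with the kernel and sum: 5·-1 + 14·-2 + 15·-1 + 5·-1.
Output[0,1]: The receptive field on the input at this output position is [5 9 / 0 0]. Elementwise product with the kernel and sum: 5·-1 + 9·-2 + 0·-1 + 0·-1.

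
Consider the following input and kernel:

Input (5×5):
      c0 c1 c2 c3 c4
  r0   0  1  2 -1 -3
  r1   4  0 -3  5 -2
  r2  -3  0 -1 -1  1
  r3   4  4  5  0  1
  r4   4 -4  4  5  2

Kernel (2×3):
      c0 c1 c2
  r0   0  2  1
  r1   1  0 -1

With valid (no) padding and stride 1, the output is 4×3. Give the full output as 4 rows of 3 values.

Output[0,0]: The receptive field on the input at this output position is [0 1 2 / 4 0 -3]. Elementwise product with the kernel and sum: 1·2 + 2·1 + 4·1 + -3·-1.
Output[0,1]: The receptive field on the input at this output position is [1 2 -1 / 0 -3 5]. Elementwise product with the kernel and sum: 2·2 + -1·1 + 0·1 + 5·-1.

11 -2 -6
-5 0 6
-2 1 3
13 1 3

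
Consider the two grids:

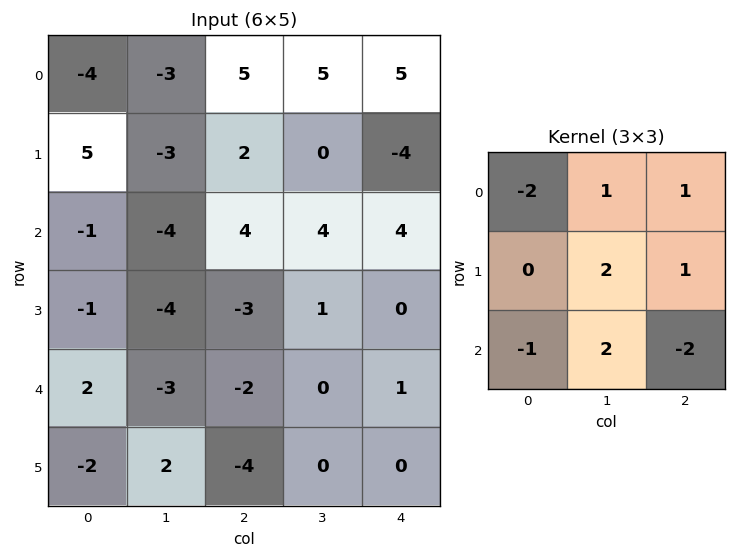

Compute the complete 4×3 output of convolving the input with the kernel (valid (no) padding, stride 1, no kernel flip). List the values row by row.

-9 24 -8
-16 16 9
-13 10 2
1 -8 12

Output[0,0]: The receptive field on the input at this output position is [-4 -3 5 / 5 -3 2 / -1 -4 4]. Elementwise product with the kernel and sum: -4·-2 + -3·1 + 5·1 + -3·2 + 2·1 + -1·-1 + -4·2 + 4·-2.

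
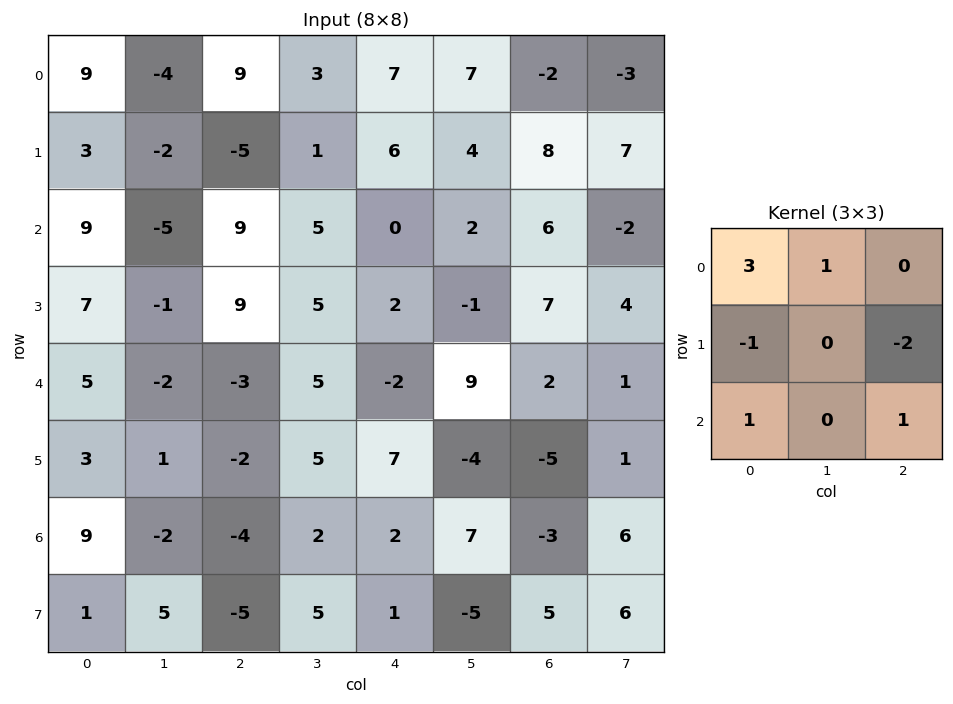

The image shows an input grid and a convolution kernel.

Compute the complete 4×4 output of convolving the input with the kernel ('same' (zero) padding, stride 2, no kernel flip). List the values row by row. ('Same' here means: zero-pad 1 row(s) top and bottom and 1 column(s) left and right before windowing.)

6 -3 -12 10
12 -12 4 25
12 4 -5 -10
12 9 6 -35

Output[0,0]: The receptive field on the zero-padded input at this output position is [0 0 0 / 0 9 -4 / 0 3 -2]. Elementwise product with the kernel and sum: 0·3 + 0·1 + 0·-1 + -4·-2 + 0·1 + -2·1.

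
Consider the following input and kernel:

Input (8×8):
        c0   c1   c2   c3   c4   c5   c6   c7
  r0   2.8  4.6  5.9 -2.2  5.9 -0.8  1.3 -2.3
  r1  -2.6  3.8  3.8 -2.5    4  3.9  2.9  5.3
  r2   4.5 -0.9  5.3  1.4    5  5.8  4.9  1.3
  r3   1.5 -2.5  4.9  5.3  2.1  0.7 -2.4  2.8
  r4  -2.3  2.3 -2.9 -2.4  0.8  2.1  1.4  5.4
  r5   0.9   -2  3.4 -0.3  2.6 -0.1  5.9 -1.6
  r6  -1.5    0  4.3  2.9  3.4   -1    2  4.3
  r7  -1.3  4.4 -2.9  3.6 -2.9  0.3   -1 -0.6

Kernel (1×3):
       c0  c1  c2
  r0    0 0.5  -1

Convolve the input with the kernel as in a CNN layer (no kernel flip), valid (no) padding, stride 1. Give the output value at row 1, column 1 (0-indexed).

4.4

The receptive field on the input at this output position is [3.8 3.8 -2.5]. Elementwise product with the kernel and sum: 3.8·0.5 + -2.5·-1.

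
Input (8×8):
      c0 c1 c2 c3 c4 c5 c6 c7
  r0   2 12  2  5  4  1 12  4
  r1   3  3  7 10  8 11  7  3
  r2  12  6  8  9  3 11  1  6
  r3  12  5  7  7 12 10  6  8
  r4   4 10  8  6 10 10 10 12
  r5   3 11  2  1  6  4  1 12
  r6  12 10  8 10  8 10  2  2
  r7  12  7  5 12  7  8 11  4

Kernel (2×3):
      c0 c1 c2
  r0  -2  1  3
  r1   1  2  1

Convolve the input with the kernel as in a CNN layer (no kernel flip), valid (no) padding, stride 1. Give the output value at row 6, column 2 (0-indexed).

54

The receptive field on the input at this output position is [8 10 8 / 5 12 7]. Elementwise product with the kernel and sum: 8·-2 + 10·1 + 8·3 + 5·1 + 12·2 + 7·1.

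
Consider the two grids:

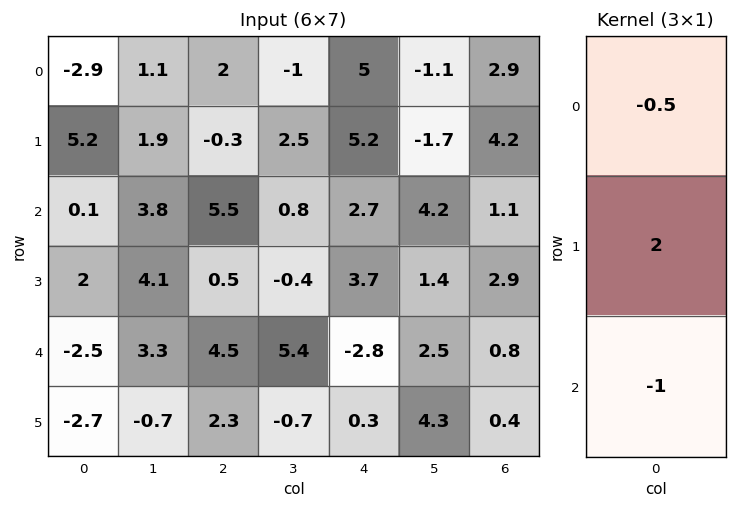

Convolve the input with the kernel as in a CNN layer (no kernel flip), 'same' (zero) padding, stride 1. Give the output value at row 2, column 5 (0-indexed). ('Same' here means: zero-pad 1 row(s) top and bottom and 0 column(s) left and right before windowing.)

7.85

The receptive field on the zero-padded input at this output position is [-1.7 / 4.2 / 1.4]. Elementwise product with the kernel and sum: -1.7·-0.5 + 4.2·2 + 1.4·-1.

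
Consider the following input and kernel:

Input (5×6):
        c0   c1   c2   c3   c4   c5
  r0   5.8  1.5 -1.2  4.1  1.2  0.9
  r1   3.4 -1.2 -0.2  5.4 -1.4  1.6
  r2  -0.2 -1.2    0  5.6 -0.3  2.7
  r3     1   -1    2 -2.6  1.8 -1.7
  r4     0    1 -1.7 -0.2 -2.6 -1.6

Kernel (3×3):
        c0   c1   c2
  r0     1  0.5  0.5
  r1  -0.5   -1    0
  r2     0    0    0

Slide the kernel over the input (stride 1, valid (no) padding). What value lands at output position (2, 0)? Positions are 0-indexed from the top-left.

-0.3

The receptive field on the input at this output position is [-0.2 -1.2 0 / 1 -1 2 / 0 1 -1.7]. Elementwise product with the kernel and sum: -0.2·1 + -1.2·0.5 + 0·0.5 + 1·-0.5 + -1·-1.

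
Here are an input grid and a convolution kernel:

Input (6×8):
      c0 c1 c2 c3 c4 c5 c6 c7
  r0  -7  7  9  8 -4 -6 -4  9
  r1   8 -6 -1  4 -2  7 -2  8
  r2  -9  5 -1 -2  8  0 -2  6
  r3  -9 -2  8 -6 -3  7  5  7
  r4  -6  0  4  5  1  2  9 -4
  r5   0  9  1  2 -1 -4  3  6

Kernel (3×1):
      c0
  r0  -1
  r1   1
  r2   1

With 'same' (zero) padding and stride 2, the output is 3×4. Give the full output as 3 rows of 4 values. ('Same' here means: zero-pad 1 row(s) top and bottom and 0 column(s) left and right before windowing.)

Output[0,0]: The receptive field on the zero-padded input at this output position is [0 / -7 / 8]. Elementwise product with the kernel and sum: 0·-1 + -7·1 + 8·1.

1 8 -6 -6
-26 8 7 5
3 -3 3 7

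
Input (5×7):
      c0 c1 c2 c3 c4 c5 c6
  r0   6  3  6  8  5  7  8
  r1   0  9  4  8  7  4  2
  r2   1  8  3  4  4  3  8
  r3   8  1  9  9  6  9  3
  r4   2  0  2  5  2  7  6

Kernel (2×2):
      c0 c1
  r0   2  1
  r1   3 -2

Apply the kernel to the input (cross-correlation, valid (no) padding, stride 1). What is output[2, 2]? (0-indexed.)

The receptive field on the input at this output position is [3 4 / 9 9]. Elementwise product with the kernel and sum: 3·2 + 4·1 + 9·3 + 9·-2.

19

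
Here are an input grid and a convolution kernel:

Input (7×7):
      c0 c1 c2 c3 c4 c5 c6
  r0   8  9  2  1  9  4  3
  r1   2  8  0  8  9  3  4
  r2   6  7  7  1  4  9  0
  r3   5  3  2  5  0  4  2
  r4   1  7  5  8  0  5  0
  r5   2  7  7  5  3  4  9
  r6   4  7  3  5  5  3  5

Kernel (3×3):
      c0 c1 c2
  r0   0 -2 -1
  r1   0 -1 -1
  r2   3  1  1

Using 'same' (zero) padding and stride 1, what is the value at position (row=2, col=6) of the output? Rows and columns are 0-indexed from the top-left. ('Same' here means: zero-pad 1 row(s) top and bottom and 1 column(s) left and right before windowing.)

The receptive field on the zero-padded input at this output position is [3 4 0 / 9 0 0 / 4 2 0]. Elementwise product with the kernel and sum: 4·-2 + 0·-1 + 0·-1 + 0·-1 + 4·3 + 2·1 + 0·1.

6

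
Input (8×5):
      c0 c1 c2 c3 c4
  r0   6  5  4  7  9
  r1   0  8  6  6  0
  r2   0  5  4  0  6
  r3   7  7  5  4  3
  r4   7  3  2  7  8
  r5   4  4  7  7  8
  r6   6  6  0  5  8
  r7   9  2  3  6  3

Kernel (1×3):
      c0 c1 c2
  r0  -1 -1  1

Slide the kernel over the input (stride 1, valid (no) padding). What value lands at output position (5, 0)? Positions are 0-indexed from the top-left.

-1

The receptive field on the input at this output position is [4 4 7]. Elementwise product with the kernel and sum: 4·-1 + 4·-1 + 7·1.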